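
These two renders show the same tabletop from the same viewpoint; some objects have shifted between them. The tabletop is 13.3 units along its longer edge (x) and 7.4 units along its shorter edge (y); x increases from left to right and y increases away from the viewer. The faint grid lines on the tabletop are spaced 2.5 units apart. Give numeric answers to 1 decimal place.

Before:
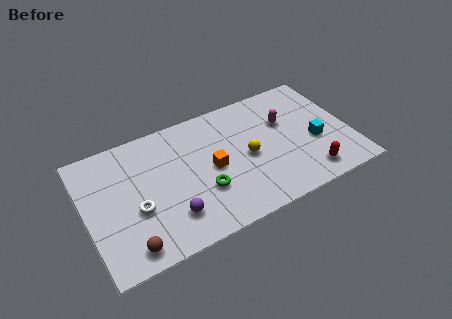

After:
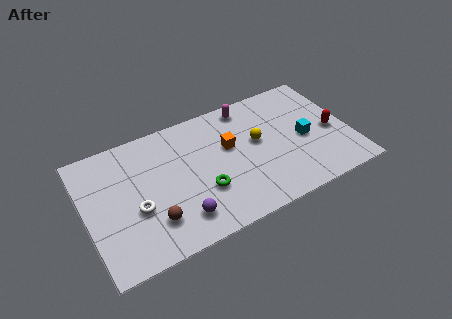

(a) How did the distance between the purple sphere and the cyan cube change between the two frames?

-0.7

Before: roughly 7.6 units apart; after: 6.9. That's 0.7 units closer together.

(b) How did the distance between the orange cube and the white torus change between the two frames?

+1.2

Before: roughly 4.0 units apart; after: 5.2. That's 1.2 units further apart.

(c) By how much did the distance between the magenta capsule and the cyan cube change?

+1.8

They were about 2.2 units apart before and 4.0 after — 1.8 units further apart.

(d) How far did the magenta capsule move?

2.4

From (10.2, 4.8) to (8.5, 6.5), the magenta capsule covered √(1.7² + 1.7²) ≈ 2.4 units.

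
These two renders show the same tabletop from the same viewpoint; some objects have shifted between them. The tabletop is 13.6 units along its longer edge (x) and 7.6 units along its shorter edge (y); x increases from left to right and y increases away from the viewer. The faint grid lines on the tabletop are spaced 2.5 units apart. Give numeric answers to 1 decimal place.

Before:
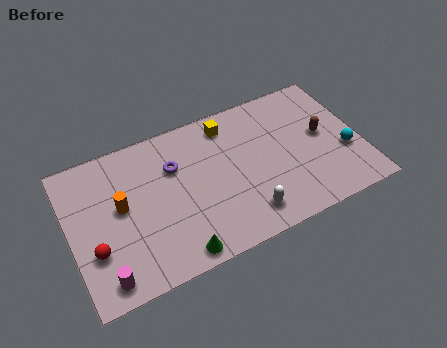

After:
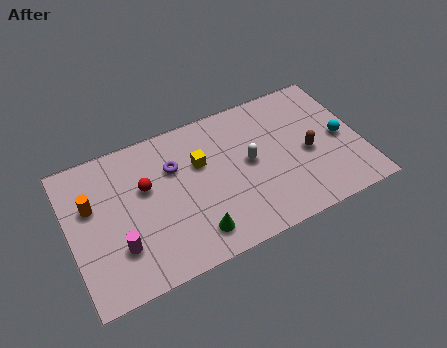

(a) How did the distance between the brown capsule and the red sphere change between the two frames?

-3.4

Before: roughly 11.0 units apart; after: 7.6. That's 3.4 units closer together.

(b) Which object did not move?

the purple torus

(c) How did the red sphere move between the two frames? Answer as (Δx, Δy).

(2.6, 2.2)

The red sphere was at about (1.0, 2.5) and moved to about (3.6, 4.7).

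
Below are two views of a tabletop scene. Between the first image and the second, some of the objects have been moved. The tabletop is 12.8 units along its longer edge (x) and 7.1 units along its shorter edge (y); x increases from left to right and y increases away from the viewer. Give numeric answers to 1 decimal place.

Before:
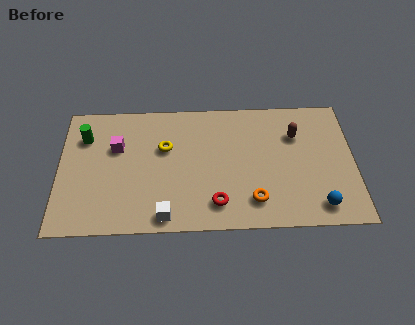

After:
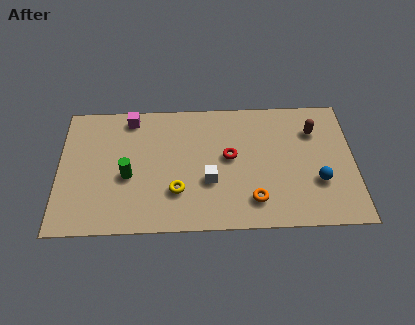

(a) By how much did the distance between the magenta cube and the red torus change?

-0.5

The distance was about 5.4 in the first image and 4.9 in the second, so they moved 0.5 units closer together.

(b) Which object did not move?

the orange torus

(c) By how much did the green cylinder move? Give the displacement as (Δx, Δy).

(1.9, -2.2)

The green cylinder started near (1.1, 5.2) and ended near (3.0, 3.0).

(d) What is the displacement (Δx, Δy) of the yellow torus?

(0.5, -2.4)

From the two frames, the yellow torus sits at roughly (4.6, 4.5) before and (5.1, 2.1) after.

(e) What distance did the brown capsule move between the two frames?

0.8

The brown capsule was near (10.3, 5.0) before and (11.1, 5.2) after, so it travelled √(0.8² + 0.2²) ≈ 0.8 units.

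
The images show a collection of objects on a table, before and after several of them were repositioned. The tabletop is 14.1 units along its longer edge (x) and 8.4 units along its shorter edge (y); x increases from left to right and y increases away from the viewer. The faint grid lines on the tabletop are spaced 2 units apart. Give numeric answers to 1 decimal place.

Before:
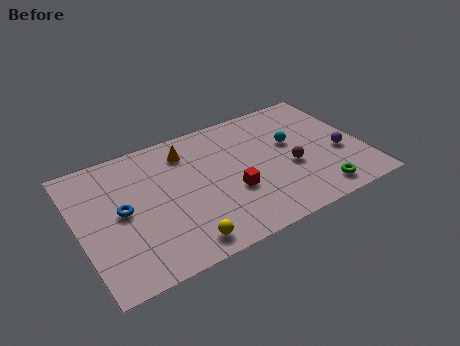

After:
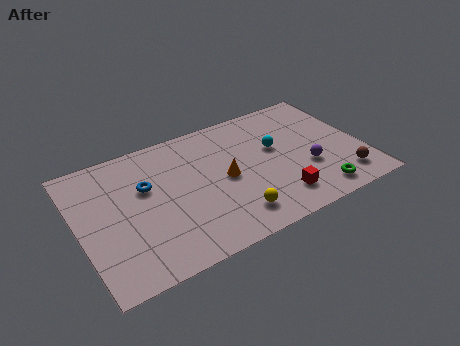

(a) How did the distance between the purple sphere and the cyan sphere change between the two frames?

-0.4

They were about 2.8 units apart before and 2.4 after — 0.4 units closer together.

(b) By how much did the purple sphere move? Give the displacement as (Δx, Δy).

(-1.7, -0.3)

The purple sphere was at about (12.9, 3.3) and moved to about (11.2, 3.0).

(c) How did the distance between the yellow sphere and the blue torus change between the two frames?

+1.2

Before: roughly 4.1 units apart; after: 5.3. That's 1.2 units further apart.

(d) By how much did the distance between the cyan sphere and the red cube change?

-0.5

Before: roughly 3.8 units apart; after: 3.3. That's 0.5 units closer together.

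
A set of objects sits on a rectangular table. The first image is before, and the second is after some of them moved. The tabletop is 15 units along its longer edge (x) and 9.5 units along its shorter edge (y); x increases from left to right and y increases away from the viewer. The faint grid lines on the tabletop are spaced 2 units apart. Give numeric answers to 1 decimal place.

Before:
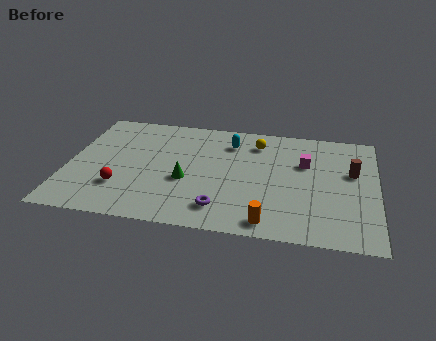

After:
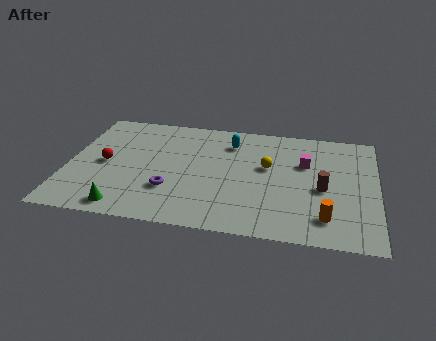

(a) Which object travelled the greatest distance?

the green cone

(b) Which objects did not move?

the magenta cube and the cyan capsule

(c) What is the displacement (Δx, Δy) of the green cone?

(-2.8, -2.7)

From the two frames, the green cone sits at roughly (5.8, 3.8) before and (3.0, 1.1) after.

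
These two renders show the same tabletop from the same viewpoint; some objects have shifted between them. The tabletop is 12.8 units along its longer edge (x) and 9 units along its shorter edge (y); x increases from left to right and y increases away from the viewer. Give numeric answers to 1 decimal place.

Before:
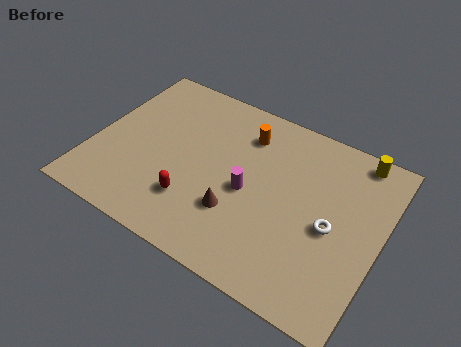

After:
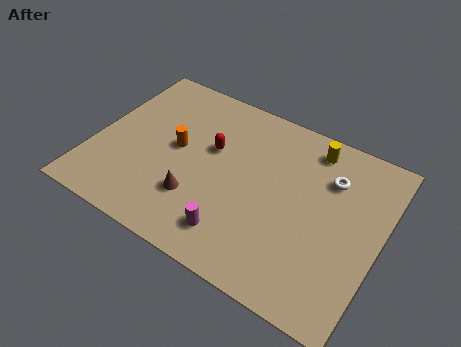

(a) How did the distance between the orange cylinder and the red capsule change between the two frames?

-3.2

They were about 4.9 units apart before and 1.7 after — 3.2 units closer together.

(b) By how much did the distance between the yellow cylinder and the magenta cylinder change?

+0.6

Before: roughly 5.9 units apart; after: 6.5. That's 0.6 units further apart.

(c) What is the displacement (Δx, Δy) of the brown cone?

(-1.8, -0.2)

The brown cone started near (6.7, 2.8) and ended near (4.9, 2.6).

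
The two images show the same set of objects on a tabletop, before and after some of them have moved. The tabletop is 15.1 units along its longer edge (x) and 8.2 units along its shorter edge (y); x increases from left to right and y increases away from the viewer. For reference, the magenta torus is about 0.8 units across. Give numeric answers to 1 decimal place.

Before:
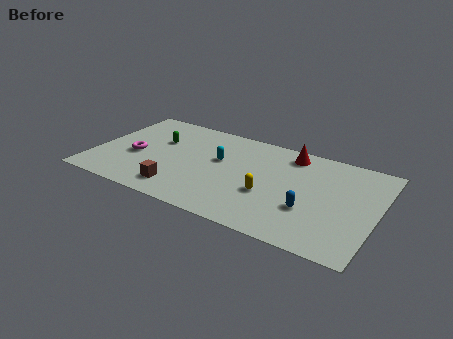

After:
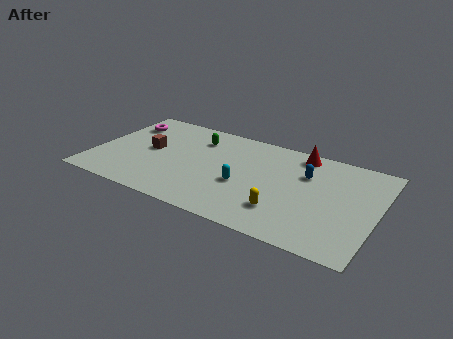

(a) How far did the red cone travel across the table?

0.5

From (10.2, 7.0) to (10.7, 7.2), the red cone covered √(0.5² + 0.2²) ≈ 0.5 units.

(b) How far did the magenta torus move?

2.9

From (2.2, 3.5) to (1.2, 6.2), the magenta torus covered √(1.0² + 2.7²) ≈ 2.9 units.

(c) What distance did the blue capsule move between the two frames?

2.8

The blue capsule was near (11.7, 2.8) before and (11.2, 5.6) after, so it travelled √(0.5² + 2.8²) ≈ 2.8 units.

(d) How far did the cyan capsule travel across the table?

2.2

From (6.6, 4.9) to (8.1, 3.3), the cyan capsule covered √(1.5² + 1.6²) ≈ 2.2 units.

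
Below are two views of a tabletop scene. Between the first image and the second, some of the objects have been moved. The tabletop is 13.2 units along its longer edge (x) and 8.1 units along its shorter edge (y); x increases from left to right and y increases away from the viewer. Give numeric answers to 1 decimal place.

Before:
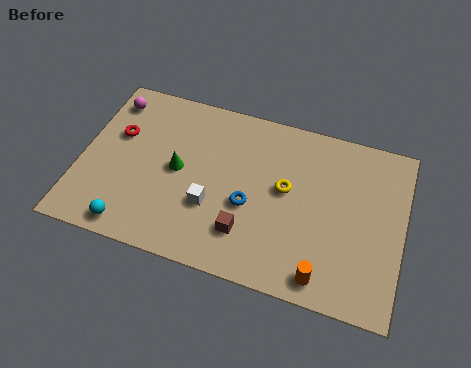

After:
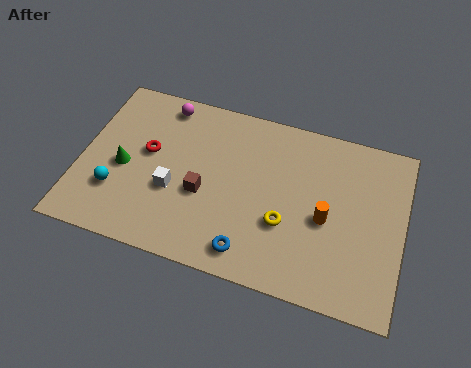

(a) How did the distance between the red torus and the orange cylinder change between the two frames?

-2.2

They were about 9.7 units apart before and 7.5 after — 2.2 units closer together.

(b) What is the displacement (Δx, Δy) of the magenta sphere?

(2.2, 0.4)

From the two frames, the magenta sphere sits at roughly (0.9, 6.7) before and (3.1, 7.1) after.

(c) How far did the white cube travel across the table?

1.6

The white cube moved from about (5.5, 2.8) to (3.9, 3.1), a distance of √(1.6² + 0.3²) ≈ 1.6.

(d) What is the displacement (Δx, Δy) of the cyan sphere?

(-0.8, 1.5)

From the two frames, the cyan sphere sits at roughly (2.4, 0.9) before and (1.6, 2.4) after.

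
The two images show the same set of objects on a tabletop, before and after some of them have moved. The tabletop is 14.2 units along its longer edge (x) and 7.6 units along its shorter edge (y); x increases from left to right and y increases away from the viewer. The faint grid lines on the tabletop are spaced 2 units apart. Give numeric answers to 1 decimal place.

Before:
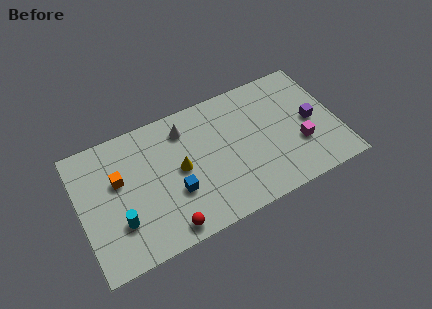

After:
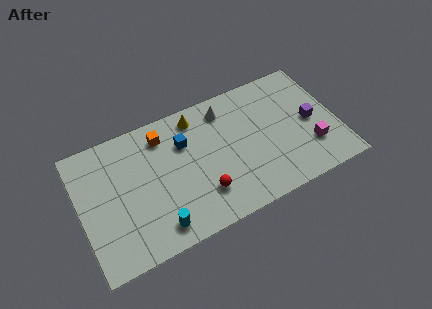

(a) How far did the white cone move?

2.3

From (6.0, 6.1) to (8.3, 6.3), the white cone covered √(2.3² + 0.2²) ≈ 2.3 units.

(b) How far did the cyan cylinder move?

2.2

From (2.0, 2.3) to (3.9, 1.2), the cyan cylinder covered √(1.9² + 1.1²) ≈ 2.2 units.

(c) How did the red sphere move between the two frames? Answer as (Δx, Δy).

(2.1, 1.1)

The red sphere was at about (4.4, 0.9) and moved to about (6.5, 2.0).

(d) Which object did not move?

the purple cube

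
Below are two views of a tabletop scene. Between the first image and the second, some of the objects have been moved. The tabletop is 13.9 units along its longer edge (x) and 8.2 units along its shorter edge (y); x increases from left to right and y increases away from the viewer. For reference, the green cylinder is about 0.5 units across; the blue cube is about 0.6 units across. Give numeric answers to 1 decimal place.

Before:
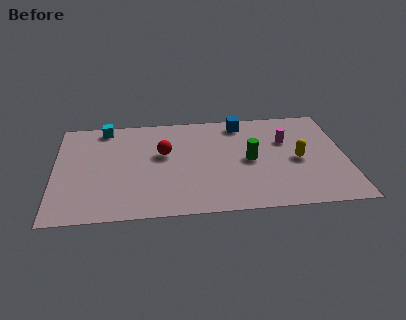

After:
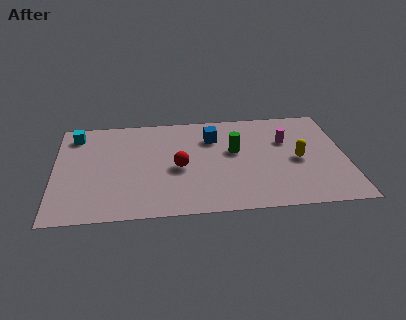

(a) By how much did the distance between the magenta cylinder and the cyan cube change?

+1.3

Before: roughly 8.9 units apart; after: 10.2. That's 1.3 units further apart.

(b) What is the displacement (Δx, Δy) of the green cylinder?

(-0.7, 0.8)

The green cylinder started near (9.3, 4.0) and ended near (8.6, 4.8).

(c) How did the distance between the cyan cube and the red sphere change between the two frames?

+2.1

They were about 3.7 units apart before and 5.8 after — 2.1 units further apart.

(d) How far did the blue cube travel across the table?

1.8

From (9.0, 7.1) to (7.6, 6.0), the blue cube covered √(1.4² + 1.1²) ≈ 1.8 units.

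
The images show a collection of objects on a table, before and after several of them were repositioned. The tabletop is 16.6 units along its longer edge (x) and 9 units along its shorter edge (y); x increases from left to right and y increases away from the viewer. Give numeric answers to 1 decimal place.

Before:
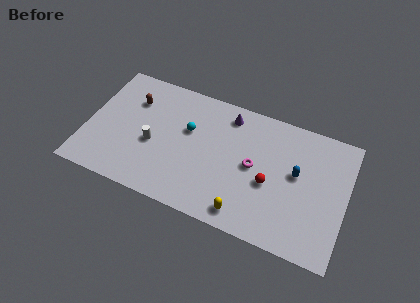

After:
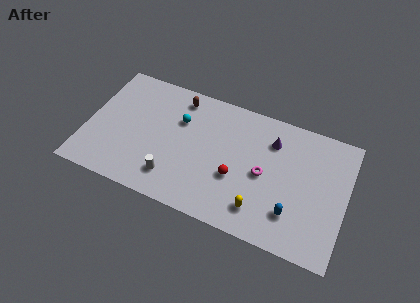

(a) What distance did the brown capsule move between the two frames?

3.1

From (2.7, 6.5) to (5.6, 7.7), the brown capsule covered √(2.9² + 1.2²) ≈ 3.1 units.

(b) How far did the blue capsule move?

2.8

The blue capsule moved from about (13.4, 5.1) to (13.4, 2.3), a distance of √(0.0² + 2.8²) ≈ 2.8.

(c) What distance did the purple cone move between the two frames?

3.0

From (8.8, 7.6) to (11.7, 6.8), the purple cone covered √(2.9² + 0.8²) ≈ 3.0 units.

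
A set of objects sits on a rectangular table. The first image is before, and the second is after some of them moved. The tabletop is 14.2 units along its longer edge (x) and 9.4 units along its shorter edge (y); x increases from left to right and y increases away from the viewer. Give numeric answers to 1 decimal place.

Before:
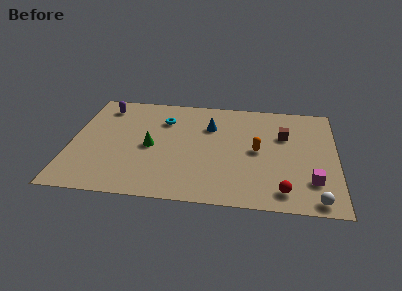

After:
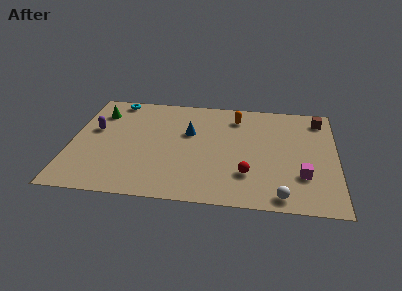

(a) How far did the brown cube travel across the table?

2.5

From (11.4, 6.2) to (13.3, 7.9), the brown cube covered √(1.9² + 1.7²) ≈ 2.5 units.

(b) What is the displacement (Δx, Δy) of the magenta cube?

(-0.5, 0.4)

From the two frames, the magenta cube sits at roughly (12.9, 2.4) before and (12.4, 2.8) after.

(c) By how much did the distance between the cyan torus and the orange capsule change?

+1.1

The distance was about 5.6 in the first image and 6.7 in the second, so they moved 1.1 units further apart.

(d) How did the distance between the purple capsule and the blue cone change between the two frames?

-0.8

The distance was about 5.9 in the first image and 5.1 in the second, so they moved 0.8 units closer together.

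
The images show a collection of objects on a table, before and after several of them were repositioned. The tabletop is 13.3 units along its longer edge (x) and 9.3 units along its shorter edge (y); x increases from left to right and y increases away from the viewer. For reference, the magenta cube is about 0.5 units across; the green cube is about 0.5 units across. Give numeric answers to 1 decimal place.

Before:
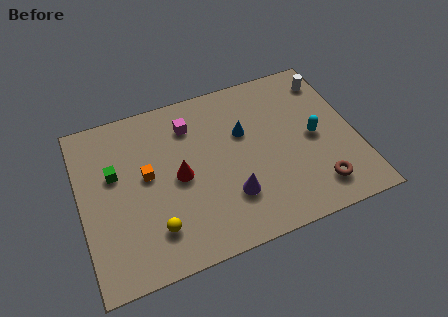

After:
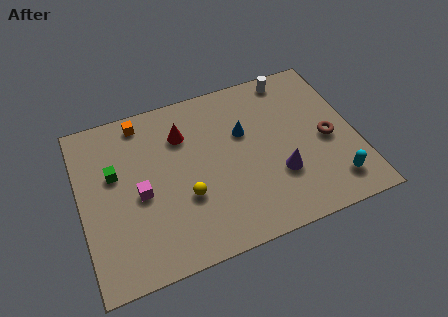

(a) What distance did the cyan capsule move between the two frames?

2.9

The cyan capsule was near (11.3, 4.5) before and (11.9, 1.7) after, so it travelled √(0.6² + 2.8²) ≈ 2.9 units.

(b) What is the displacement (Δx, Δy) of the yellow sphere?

(1.6, 1.2)

The yellow sphere was at about (3.3, 2.1) and moved to about (4.9, 3.3).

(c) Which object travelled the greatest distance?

the magenta cube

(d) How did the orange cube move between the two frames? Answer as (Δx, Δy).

(0.0, 3.1)

The orange cube started near (3.2, 5.1) and ended near (3.2, 8.2).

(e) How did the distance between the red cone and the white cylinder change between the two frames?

-2.6

Before: roughly 8.3 units apart; after: 5.7. That's 2.6 units closer together.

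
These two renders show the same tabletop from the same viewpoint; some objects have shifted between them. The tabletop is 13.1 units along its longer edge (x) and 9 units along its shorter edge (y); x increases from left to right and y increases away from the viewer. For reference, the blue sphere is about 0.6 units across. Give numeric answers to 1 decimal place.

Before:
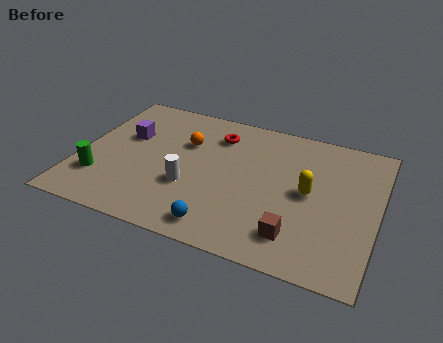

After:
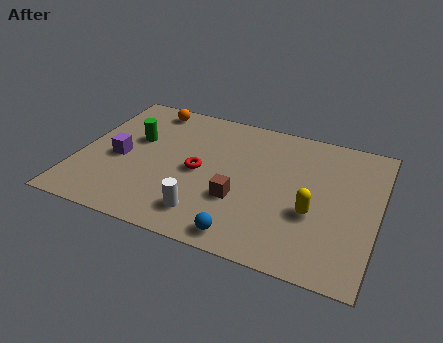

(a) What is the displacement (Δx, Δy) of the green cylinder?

(1.2, 3.1)

The green cylinder started near (1.1, 2.4) and ended near (2.3, 5.5).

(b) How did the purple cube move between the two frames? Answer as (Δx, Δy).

(-0.1, -1.6)

The purple cube was at about (1.9, 5.6) and moved to about (1.8, 4.0).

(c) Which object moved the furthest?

the green cylinder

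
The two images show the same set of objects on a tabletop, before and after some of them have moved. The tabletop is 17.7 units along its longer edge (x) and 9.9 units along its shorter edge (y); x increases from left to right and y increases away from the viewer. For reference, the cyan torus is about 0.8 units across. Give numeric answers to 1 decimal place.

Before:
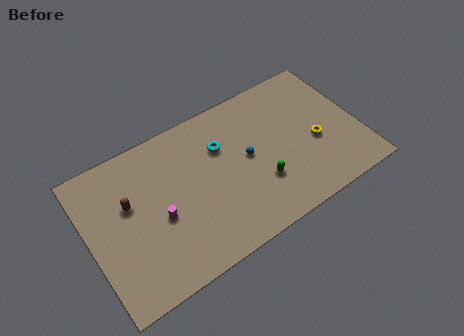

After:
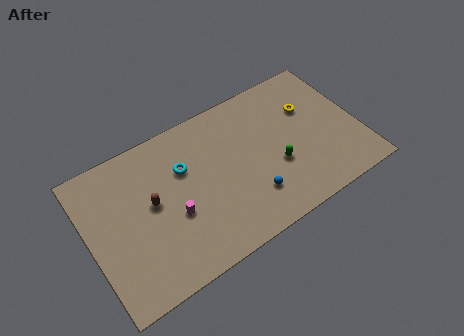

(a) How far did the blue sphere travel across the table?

2.7

From (10.4, 5.2) to (10.2, 2.5), the blue sphere covered √(0.2² + 2.7²) ≈ 2.7 units.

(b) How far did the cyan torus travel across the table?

2.5

The cyan torus moved from about (8.9, 6.8) to (6.4, 6.6), a distance of √(2.5² + 0.2²) ≈ 2.5.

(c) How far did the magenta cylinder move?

0.9

The magenta cylinder was near (4.4, 4.2) before and (5.3, 3.9) after, so it travelled √(0.9² + 0.3²) ≈ 0.9 units.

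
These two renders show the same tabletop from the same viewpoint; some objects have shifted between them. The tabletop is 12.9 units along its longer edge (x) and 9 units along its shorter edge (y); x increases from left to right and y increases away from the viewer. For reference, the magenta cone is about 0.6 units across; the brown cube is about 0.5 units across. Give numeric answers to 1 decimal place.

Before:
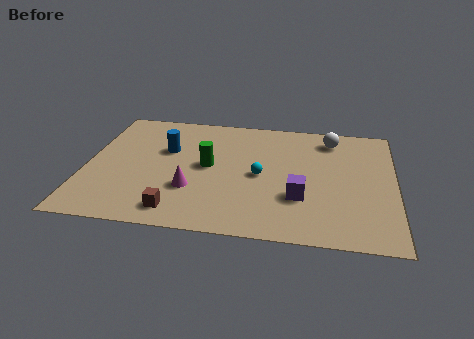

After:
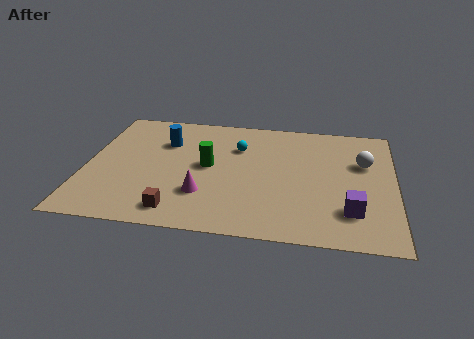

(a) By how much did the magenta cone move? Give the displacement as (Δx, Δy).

(0.5, -0.3)

The magenta cone started near (4.5, 2.9) and ended near (5.0, 2.6).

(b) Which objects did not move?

the brown cube and the green cylinder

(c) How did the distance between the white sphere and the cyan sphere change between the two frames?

+1.0

Before: roughly 4.3 units apart; after: 5.3. That's 1.0 units further apart.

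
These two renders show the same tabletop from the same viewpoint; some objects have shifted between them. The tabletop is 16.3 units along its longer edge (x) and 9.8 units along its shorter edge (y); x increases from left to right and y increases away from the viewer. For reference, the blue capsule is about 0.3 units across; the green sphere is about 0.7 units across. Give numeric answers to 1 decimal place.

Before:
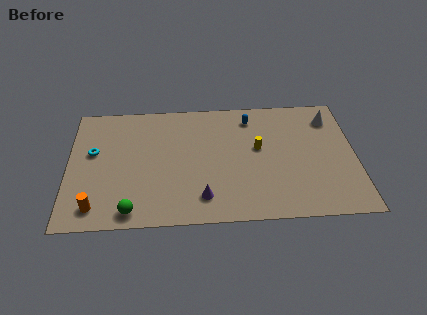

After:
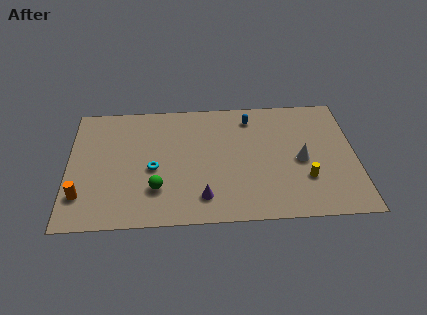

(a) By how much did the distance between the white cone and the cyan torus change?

-5.3

The distance was about 13.7 in the first image and 8.4 in the second, so they moved 5.3 units closer together.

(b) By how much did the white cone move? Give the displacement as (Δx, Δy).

(-1.8, -3.3)

The white cone started near (15.0, 7.8) and ended near (13.2, 4.5).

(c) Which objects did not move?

the blue capsule and the purple cone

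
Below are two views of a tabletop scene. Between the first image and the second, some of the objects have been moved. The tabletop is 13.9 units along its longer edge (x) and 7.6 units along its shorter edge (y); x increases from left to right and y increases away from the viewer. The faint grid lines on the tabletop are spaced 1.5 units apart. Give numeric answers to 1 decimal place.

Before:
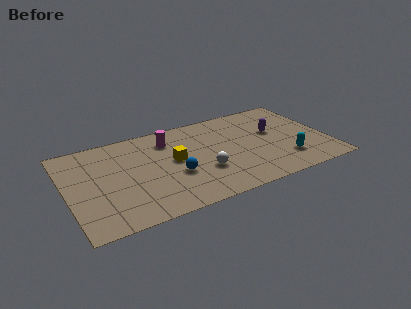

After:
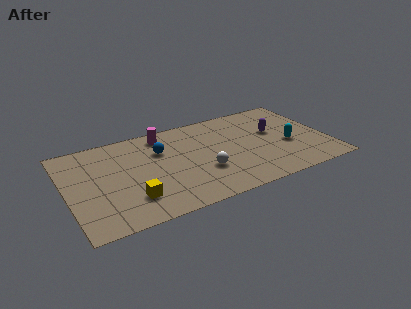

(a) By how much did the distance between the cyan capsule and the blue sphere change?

+1.0

The distance was about 6.0 in the first image and 7.0 in the second, so they moved 1.0 units further apart.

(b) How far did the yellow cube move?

3.3

The yellow cube moved from about (5.7, 4.1) to (3.2, 1.9), a distance of √(2.5² + 2.2²) ≈ 3.3.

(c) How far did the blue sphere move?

2.4

The blue sphere moved from about (5.6, 2.9) to (5.1, 5.2), a distance of √(0.5² + 2.3²) ≈ 2.4.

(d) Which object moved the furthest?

the yellow cube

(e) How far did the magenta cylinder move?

0.6

The magenta cylinder was near (5.6, 5.9) before and (5.4, 6.5) after, so it travelled √(0.2² + 0.6²) ≈ 0.6 units.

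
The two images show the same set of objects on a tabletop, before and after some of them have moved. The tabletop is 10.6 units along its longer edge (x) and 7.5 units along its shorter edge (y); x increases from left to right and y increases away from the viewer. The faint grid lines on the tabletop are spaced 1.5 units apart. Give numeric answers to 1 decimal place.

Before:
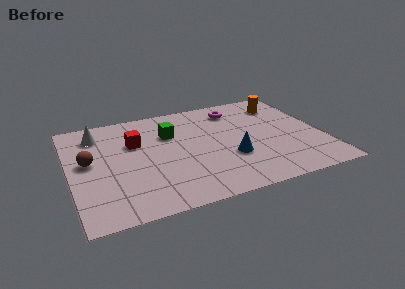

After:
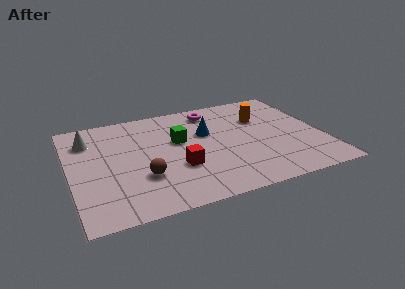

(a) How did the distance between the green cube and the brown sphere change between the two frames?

-0.9

The distance was about 3.6 in the first image and 2.7 in the second, so they moved 0.9 units closer together.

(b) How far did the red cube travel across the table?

2.8

The red cube was near (2.8, 4.9) before and (4.4, 2.6) after, so it travelled √(1.6² + 2.3²) ≈ 2.8 units.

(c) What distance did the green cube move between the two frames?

0.7

The green cube was near (4.3, 5.1) before and (4.6, 4.5) after, so it travelled √(0.3² + 0.6²) ≈ 0.7 units.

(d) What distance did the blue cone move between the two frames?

2.2

From (6.6, 2.6) to (5.8, 4.7), the blue cone covered √(0.8² + 2.1²) ≈ 2.2 units.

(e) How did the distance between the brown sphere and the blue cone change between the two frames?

-2.3

Before: roughly 6.0 units apart; after: 3.7. That's 2.3 units closer together.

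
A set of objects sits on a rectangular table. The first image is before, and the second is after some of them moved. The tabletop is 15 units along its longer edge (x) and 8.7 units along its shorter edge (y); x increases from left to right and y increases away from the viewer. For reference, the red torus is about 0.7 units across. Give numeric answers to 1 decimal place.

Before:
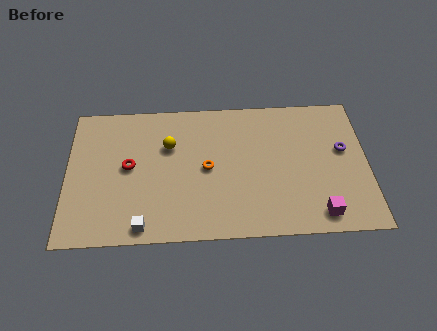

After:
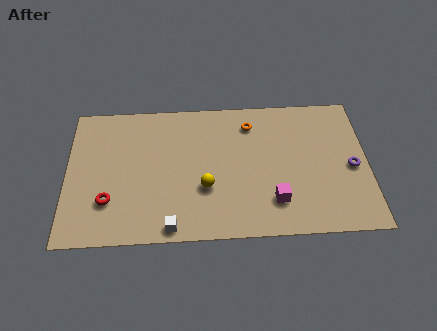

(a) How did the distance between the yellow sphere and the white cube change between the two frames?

-2.2

The distance was about 5.1 in the first image and 2.9 in the second, so they moved 2.2 units closer together.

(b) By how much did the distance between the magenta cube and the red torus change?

-1.8

The distance was about 10.0 in the first image and 8.2 in the second, so they moved 1.8 units closer together.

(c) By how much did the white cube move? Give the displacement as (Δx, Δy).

(1.4, -0.1)

The white cube was at about (3.8, 0.9) and moved to about (5.2, 0.8).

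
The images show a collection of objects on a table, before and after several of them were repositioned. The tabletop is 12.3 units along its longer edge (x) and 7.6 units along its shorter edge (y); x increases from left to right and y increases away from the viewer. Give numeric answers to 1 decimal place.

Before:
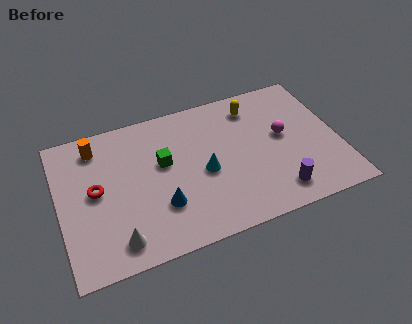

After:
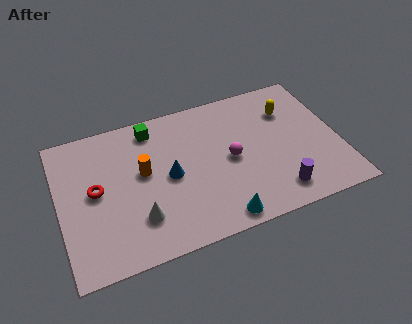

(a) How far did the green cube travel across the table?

2.0

From (4.6, 4.5) to (4.3, 6.5), the green cube covered √(0.3² + 2.0²) ≈ 2.0 units.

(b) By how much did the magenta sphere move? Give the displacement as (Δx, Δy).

(-2.4, -0.5)

The magenta sphere started near (9.9, 4.2) and ended near (7.5, 3.7).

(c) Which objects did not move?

the purple cylinder and the red torus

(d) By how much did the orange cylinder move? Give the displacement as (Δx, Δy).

(1.9, -2.0)

The orange cylinder was at about (1.8, 6.3) and moved to about (3.7, 4.3).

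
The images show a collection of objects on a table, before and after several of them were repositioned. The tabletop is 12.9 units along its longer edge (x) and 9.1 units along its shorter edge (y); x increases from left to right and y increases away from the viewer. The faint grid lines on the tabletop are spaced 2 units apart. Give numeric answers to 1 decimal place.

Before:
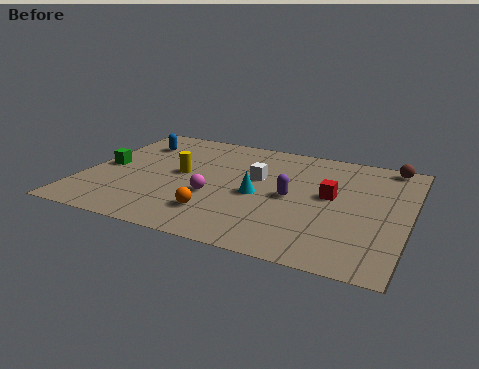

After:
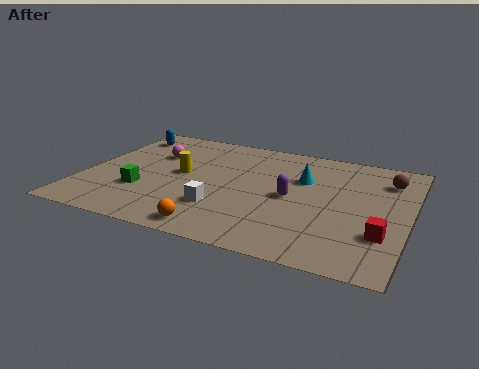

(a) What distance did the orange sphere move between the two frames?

1.1

The orange sphere moved from about (5.6, 2.1) to (5.7, 1.0), a distance of √(0.1² + 1.1²) ≈ 1.1.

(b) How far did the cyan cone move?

2.5

From (7.0, 4.1) to (8.6, 6.0), the cyan cone covered √(1.6² + 1.9²) ≈ 2.5 units.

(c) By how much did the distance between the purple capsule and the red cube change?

+2.5

The distance was about 1.6 in the first image and 4.1 in the second, so they moved 2.5 units further apart.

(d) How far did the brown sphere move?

1.3

The brown sphere was near (11.9, 8.3) before and (11.9, 7.0) after, so it travelled √(0.0² + 1.3²) ≈ 1.3 units.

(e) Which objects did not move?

the yellow cylinder and the purple capsule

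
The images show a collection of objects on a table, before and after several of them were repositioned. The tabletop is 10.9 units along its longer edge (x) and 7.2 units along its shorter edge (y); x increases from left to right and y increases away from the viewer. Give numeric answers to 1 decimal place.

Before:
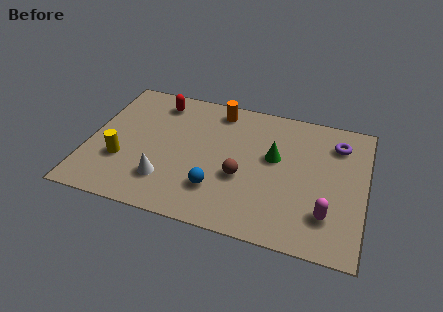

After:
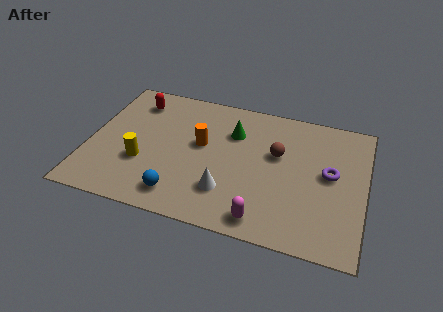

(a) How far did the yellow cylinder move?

0.8

From (1.4, 2.4) to (2.2, 2.5), the yellow cylinder covered √(0.8² + 0.1²) ≈ 0.8 units.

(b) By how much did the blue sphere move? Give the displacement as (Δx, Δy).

(-1.4, -0.7)

The blue sphere started near (5.2, 1.9) and ended near (3.8, 1.2).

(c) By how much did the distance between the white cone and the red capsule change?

+1.3

Before: roughly 4.3 units apart; after: 5.6. That's 1.3 units further apart.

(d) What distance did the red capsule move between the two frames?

0.9

The red capsule was near (2.5, 6.0) before and (1.6, 5.8) after, so it travelled √(0.9² + 0.2²) ≈ 0.9 units.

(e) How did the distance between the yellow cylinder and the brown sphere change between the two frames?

+0.8

They were about 4.7 units apart before and 5.5 after — 0.8 units further apart.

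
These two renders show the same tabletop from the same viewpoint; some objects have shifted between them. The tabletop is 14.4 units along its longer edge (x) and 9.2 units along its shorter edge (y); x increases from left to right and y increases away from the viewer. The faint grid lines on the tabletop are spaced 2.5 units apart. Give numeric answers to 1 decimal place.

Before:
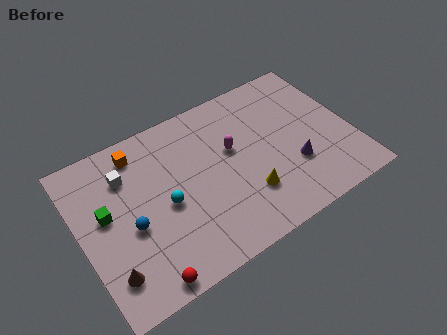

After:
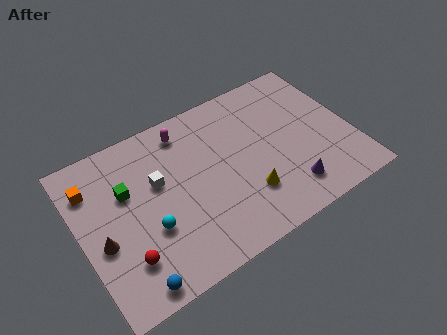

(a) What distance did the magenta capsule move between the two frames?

3.2

The magenta capsule was near (8.2, 5.5) before and (6.0, 7.8) after, so it travelled √(2.2² + 2.3²) ≈ 3.2 units.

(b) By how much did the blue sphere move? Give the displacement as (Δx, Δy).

(-0.4, -3.0)

From the two frames, the blue sphere sits at roughly (2.5, 3.9) before and (2.1, 0.9) after.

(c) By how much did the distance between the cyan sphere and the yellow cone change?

+0.7

They were about 4.4 units apart before and 5.1 after — 0.7 units further apart.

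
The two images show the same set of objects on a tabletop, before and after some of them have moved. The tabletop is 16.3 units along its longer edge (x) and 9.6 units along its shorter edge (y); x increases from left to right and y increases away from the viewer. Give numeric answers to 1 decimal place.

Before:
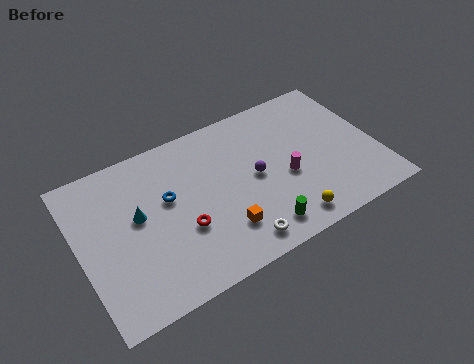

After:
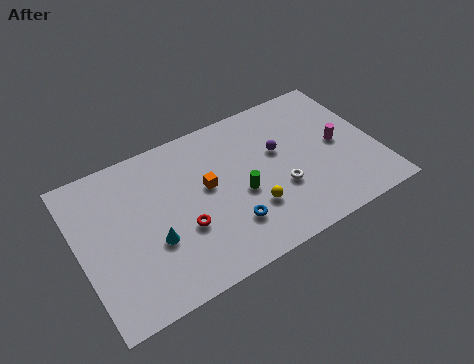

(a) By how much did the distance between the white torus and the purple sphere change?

-1.4

They were about 3.8 units apart before and 2.4 after — 1.4 units closer together.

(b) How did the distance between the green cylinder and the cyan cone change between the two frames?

-2.3

Before: roughly 7.2 units apart; after: 4.9. That's 2.3 units closer together.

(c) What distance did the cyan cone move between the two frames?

2.0

From (3.2, 5.4) to (3.8, 3.5), the cyan cone covered √(0.6² + 1.9²) ≈ 2.0 units.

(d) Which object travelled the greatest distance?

the blue torus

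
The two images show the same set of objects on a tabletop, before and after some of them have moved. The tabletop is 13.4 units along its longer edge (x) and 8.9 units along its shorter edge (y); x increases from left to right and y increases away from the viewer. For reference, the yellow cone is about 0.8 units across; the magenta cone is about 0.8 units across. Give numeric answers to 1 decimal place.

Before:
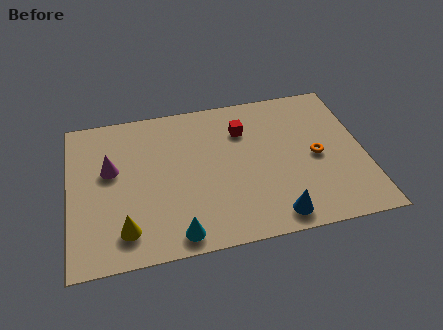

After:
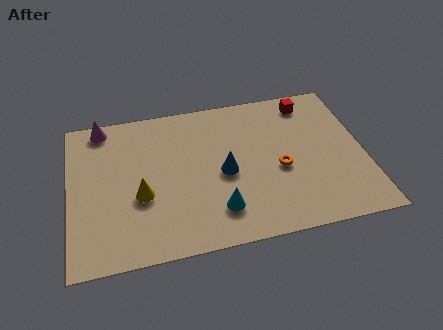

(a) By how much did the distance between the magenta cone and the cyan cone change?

+2.7

They were about 5.1 units apart before and 7.8 after — 2.7 units further apart.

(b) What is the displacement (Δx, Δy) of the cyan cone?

(1.9, 1.0)

From the two frames, the cyan cone sits at roughly (4.7, 1.0) before and (6.6, 2.0) after.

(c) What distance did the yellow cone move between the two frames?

2.0

From (2.4, 1.7) to (3.2, 3.5), the yellow cone covered √(0.8² + 1.8²) ≈ 2.0 units.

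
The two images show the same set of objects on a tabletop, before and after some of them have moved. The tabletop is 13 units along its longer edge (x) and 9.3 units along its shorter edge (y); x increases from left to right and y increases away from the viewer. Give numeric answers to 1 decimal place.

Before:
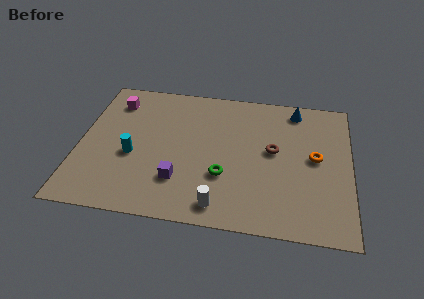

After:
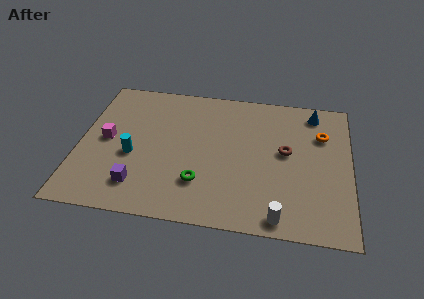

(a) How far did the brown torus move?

0.6

The brown torus was near (9.3, 5.1) before and (9.9, 5.1) after, so it travelled √(0.6² + 0.0²) ≈ 0.6 units.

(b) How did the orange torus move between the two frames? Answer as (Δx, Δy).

(0.3, 1.6)

The orange torus started near (11.3, 4.9) and ended near (11.6, 6.5).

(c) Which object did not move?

the cyan cylinder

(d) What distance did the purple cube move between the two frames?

2.0

From (4.9, 2.5) to (3.0, 1.9), the purple cube covered √(1.9² + 0.6²) ≈ 2.0 units.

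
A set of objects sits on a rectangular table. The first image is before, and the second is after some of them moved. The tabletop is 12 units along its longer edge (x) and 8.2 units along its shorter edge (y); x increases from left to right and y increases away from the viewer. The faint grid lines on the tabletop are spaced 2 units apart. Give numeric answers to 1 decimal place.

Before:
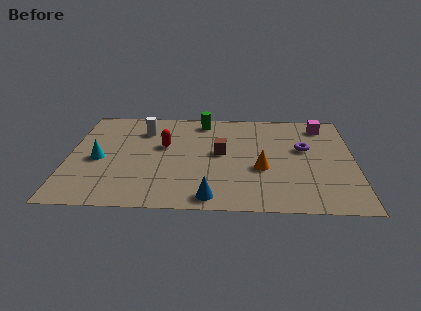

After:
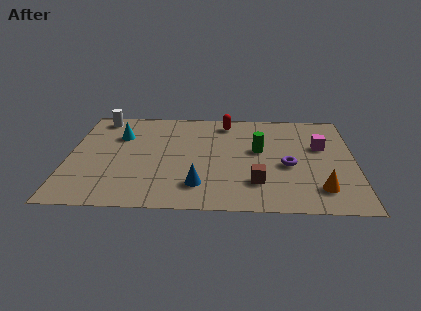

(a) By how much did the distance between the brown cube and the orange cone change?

+0.5

They were about 2.1 units apart before and 2.6 after — 0.5 units further apart.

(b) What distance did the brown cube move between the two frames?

2.7

The brown cube moved from about (6.4, 4.4) to (7.9, 2.1), a distance of √(1.5² + 2.3²) ≈ 2.7.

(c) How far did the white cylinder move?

2.1

The white cylinder moved from about (3.1, 6.2) to (1.2, 7.2), a distance of √(1.9² + 1.0²) ≈ 2.1.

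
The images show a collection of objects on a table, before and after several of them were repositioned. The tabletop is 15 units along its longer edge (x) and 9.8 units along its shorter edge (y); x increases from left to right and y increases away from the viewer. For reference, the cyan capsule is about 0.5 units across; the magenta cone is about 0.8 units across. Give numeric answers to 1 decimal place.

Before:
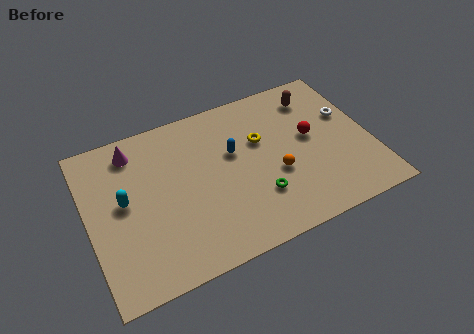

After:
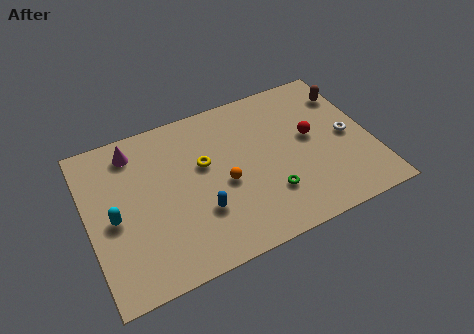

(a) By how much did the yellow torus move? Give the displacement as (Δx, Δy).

(-3.1, -0.3)

From the two frames, the yellow torus sits at roughly (9.3, 6.2) before and (6.2, 5.9) after.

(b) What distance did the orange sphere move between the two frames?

2.7

From (9.8, 3.8) to (7.1, 4.3), the orange sphere covered √(2.7² + 0.5²) ≈ 2.7 units.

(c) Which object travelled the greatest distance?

the blue capsule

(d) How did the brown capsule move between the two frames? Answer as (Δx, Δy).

(1.7, -0.4)

From the two frames, the brown capsule sits at roughly (12.5, 7.9) before and (14.2, 7.5) after.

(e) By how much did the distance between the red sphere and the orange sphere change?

+2.3

The distance was about 2.6 in the first image and 4.9 in the second, so they moved 2.3 units further apart.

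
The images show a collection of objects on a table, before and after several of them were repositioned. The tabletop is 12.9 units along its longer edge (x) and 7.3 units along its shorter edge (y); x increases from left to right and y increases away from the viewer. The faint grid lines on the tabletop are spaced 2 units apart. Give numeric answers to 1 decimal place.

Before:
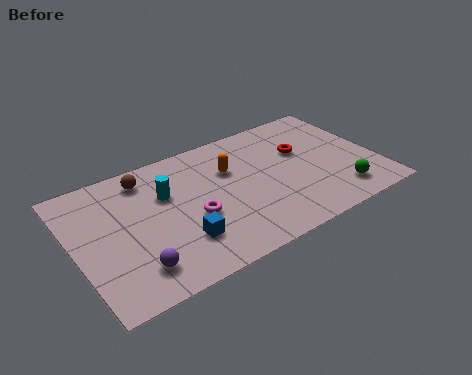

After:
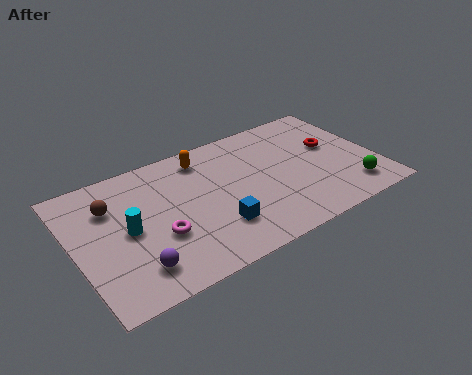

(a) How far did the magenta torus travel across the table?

1.5

The magenta torus moved from about (4.9, 3.0) to (3.4, 2.7), a distance of √(1.5² + 0.3²) ≈ 1.5.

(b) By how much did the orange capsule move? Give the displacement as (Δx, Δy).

(-1.0, 1.2)

The orange capsule started near (6.8, 4.9) and ended near (5.8, 6.1).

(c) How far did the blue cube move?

1.5

The blue cube moved from about (4.2, 2.0) to (5.7, 2.0), a distance of √(1.5² + 0.0²) ≈ 1.5.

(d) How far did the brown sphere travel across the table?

1.8

The brown sphere was near (3.3, 6.1) before and (1.7, 5.2) after, so it travelled √(1.6² + 0.9²) ≈ 1.8 units.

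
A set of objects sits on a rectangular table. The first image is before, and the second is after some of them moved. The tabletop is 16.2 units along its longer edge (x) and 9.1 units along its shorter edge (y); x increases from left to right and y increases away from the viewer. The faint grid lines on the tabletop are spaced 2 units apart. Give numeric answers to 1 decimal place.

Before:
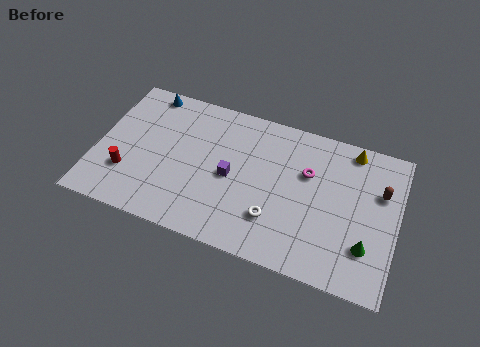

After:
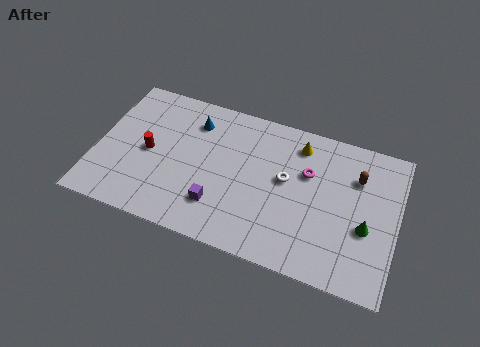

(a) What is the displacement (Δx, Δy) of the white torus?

(0.4, 2.6)

The white torus started near (9.8, 2.5) and ended near (10.2, 5.1).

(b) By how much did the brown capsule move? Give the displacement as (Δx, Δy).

(-1.3, 0.5)

The brown capsule was at about (15.2, 6.0) and moved to about (13.9, 6.5).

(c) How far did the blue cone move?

2.9

From (2.3, 8.2) to (5.0, 7.1), the blue cone covered √(2.7² + 1.1²) ≈ 2.9 units.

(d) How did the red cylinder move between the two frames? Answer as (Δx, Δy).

(1.0, 1.7)

The red cylinder started near (1.8, 2.7) and ended near (2.8, 4.4).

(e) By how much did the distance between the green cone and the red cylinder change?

-1.1

The distance was about 12.9 in the first image and 11.8 in the second, so they moved 1.1 units closer together.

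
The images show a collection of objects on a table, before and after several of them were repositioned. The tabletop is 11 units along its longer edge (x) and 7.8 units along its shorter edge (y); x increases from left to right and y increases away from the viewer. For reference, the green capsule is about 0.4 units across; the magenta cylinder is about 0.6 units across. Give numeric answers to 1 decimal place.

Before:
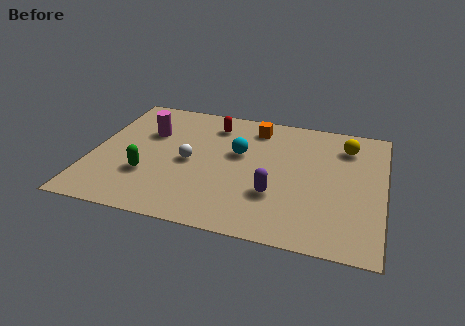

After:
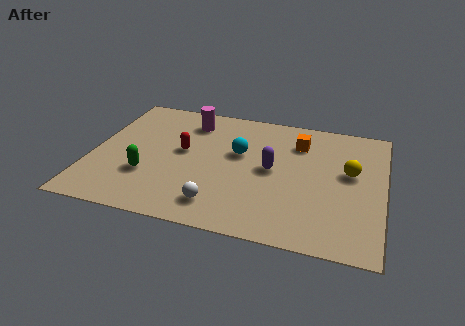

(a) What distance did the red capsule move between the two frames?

2.2

The red capsule moved from about (4.4, 6.3) to (3.4, 4.3), a distance of √(1.0² + 2.0²) ≈ 2.2.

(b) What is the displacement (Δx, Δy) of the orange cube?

(1.7, -0.6)

From the two frames, the orange cube sits at roughly (6.0, 6.5) before and (7.7, 5.9) after.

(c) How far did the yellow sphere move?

1.6

The yellow sphere moved from about (9.5, 6.1) to (9.7, 4.5), a distance of √(0.2² + 1.6²) ≈ 1.6.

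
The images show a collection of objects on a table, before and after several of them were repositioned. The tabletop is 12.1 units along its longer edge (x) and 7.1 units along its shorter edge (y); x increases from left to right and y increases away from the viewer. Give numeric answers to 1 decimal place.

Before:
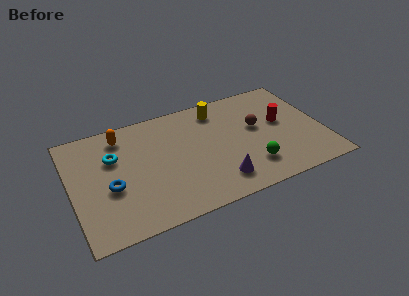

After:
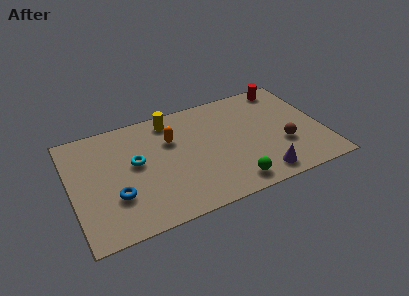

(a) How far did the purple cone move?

2.0

The purple cone moved from about (6.8, 1.4) to (8.8, 1.0), a distance of √(2.0² + 0.4²) ≈ 2.0.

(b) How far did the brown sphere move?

1.9

From (9.0, 4.1) to (10.1, 2.5), the brown sphere covered √(1.1² + 1.6²) ≈ 1.9 units.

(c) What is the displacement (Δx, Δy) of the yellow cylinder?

(-2.3, 0.2)

The yellow cylinder started near (7.3, 5.9) and ended near (5.0, 6.1).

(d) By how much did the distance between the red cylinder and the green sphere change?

+3.3

They were about 2.9 units apart before and 6.2 after — 3.3 units further apart.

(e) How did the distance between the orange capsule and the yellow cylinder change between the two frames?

-3.4

Before: roughly 4.7 units apart; after: 1.3. That's 3.4 units closer together.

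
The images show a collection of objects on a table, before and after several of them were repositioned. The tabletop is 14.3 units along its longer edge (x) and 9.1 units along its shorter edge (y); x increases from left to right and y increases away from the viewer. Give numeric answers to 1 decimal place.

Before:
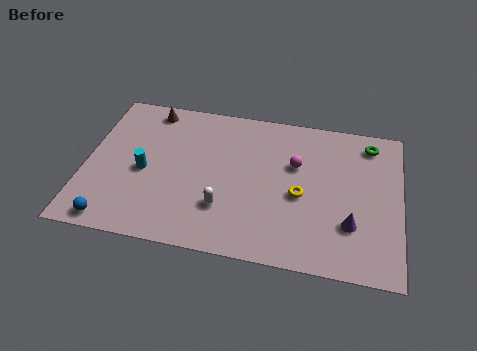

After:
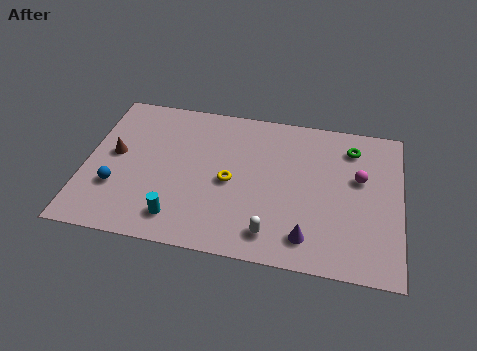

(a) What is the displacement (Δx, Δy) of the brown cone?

(-1.4, -3.1)

The brown cone started near (2.7, 8.0) and ended near (1.3, 4.9).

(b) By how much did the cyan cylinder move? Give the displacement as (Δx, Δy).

(1.7, -2.5)

The cyan cylinder started near (2.7, 4.1) and ended near (4.4, 1.6).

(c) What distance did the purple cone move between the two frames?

2.2

The purple cone was near (12.1, 2.7) before and (10.2, 1.6) after, so it travelled √(1.9² + 1.1²) ≈ 2.2 units.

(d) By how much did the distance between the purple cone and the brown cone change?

-1.3

The distance was about 10.8 in the first image and 9.5 in the second, so they moved 1.3 units closer together.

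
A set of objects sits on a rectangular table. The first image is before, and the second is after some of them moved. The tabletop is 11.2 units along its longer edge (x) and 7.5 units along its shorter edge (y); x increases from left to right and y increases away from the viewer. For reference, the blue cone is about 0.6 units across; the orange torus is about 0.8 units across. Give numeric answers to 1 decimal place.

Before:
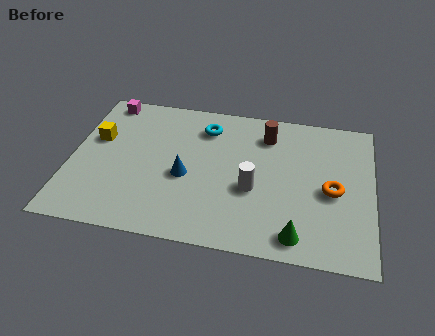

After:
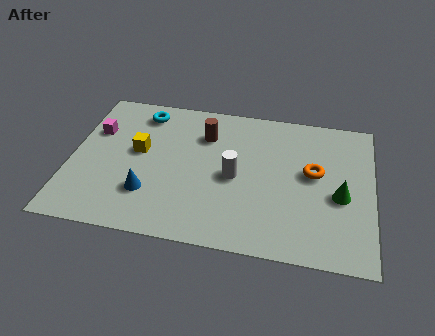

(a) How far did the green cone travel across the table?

2.7

From (8.5, 1.0) to (10.0, 3.2), the green cone covered √(1.5² + 2.2²) ≈ 2.7 units.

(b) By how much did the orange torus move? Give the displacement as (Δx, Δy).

(-0.7, 0.8)

From the two frames, the orange torus sits at roughly (9.7, 3.4) before and (9.0, 4.2) after.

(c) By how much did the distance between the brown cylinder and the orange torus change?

+0.8

Before: roughly 3.5 units apart; after: 4.3. That's 0.8 units further apart.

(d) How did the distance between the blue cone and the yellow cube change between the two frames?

-1.5

Before: roughly 3.7 units apart; after: 2.2. That's 1.5 units closer together.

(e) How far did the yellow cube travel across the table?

1.6

The yellow cube was near (0.9, 4.6) before and (2.5, 4.2) after, so it travelled √(1.6² + 0.4²) ≈ 1.6 units.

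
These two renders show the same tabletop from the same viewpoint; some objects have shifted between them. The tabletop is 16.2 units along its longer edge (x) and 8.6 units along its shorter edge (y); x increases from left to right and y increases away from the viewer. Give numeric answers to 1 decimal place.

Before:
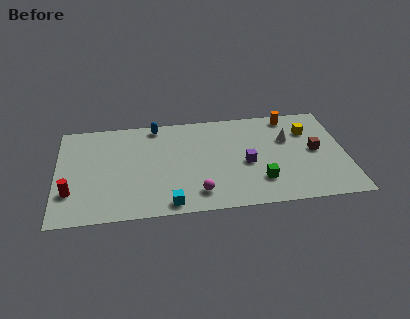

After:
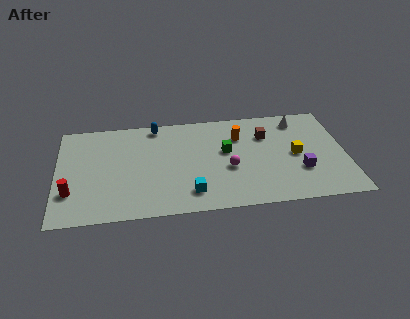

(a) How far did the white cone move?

1.7

The white cone was near (13.0, 5.6) before and (13.7, 7.2) after, so it travelled √(0.7² + 1.6²) ≈ 1.7 units.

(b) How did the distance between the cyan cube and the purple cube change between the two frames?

+1.0

Before: roughly 5.3 units apart; after: 6.3. That's 1.0 units further apart.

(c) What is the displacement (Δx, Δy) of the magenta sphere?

(1.8, 1.9)

The magenta sphere was at about (7.8, 1.6) and moved to about (9.6, 3.5).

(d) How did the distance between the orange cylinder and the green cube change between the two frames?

-4.3

Before: roughly 5.7 units apart; after: 1.4. That's 4.3 units closer together.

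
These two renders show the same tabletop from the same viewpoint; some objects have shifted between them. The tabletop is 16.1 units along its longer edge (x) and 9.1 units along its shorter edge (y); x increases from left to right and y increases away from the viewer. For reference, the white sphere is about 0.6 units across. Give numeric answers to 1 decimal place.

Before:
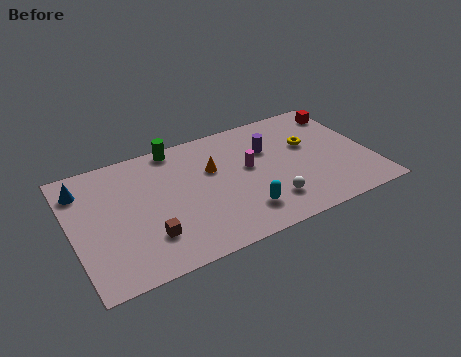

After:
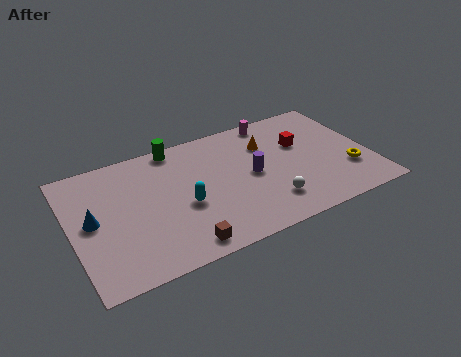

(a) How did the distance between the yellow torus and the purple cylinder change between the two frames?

+3.1

Before: roughly 2.3 units apart; after: 5.4. That's 3.1 units further apart.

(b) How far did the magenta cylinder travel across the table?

3.6

From (9.6, 5.1) to (11.4, 8.2), the magenta cylinder covered √(1.8² + 3.1²) ≈ 3.6 units.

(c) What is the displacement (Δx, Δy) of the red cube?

(-2.7, -1.7)

From the two frames, the red cube sits at roughly (15.3, 7.5) before and (12.6, 5.8) after.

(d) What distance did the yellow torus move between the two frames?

3.3

From (13.0, 5.6) to (14.8, 2.8), the yellow torus covered √(1.8² + 2.8²) ≈ 3.3 units.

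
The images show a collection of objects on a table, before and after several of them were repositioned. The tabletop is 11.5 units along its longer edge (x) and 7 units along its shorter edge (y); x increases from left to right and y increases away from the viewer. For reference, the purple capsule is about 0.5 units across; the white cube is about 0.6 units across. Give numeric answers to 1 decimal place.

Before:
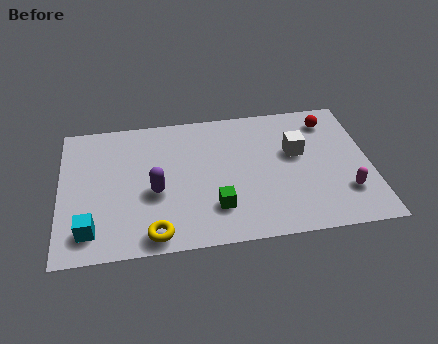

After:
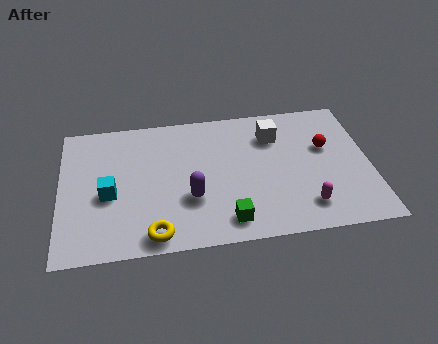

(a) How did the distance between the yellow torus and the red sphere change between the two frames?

-0.9

They were about 8.3 units apart before and 7.4 after — 0.9 units closer together.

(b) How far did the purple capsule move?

1.4

From (3.5, 2.9) to (4.8, 2.4), the purple capsule covered √(1.3² + 0.5²) ≈ 1.4 units.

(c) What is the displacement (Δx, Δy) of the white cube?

(-0.8, 1.0)

From the two frames, the white cube sits at roughly (8.8, 4.2) before and (8.0, 5.2) after.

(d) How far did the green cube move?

0.8

The green cube was near (5.7, 1.8) before and (6.1, 1.1) after, so it travelled √(0.4² + 0.7²) ≈ 0.8 units.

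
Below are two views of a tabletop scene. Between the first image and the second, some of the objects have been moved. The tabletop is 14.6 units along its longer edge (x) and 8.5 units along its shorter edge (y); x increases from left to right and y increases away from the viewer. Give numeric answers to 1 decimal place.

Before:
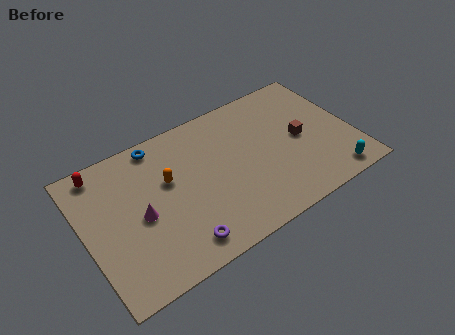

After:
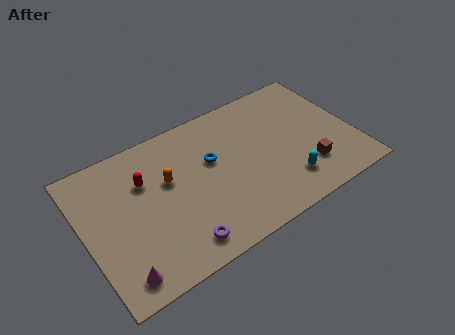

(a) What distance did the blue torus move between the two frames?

3.5

The blue torus moved from about (4.4, 7.6) to (7.0, 5.2), a distance of √(2.6² + 2.4²) ≈ 3.5.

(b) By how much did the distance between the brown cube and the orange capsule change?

+0.5

Before: roughly 7.3 units apart; after: 7.8. That's 0.5 units further apart.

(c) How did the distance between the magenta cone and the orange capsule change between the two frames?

+3.0

Before: roughly 2.1 units apart; after: 5.1. That's 3.0 units further apart.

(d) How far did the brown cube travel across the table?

2.0

From (11.8, 4.2) to (11.8, 2.2), the brown cube covered √(0.0² + 2.0²) ≈ 2.0 units.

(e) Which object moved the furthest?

the blue torus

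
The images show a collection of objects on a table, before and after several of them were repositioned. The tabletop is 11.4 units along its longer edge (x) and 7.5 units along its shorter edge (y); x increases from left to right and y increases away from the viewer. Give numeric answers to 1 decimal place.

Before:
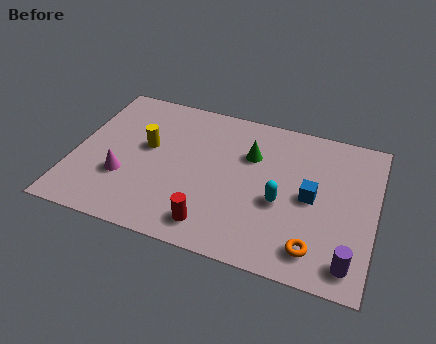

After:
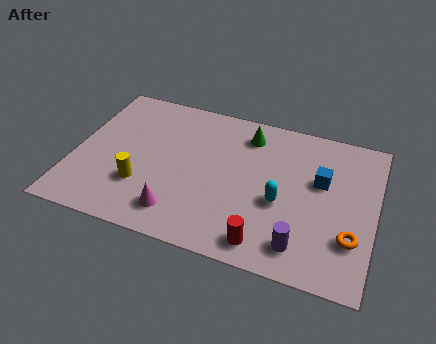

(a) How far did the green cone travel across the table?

1.0

From (6.6, 5.1) to (6.4, 6.1), the green cone covered √(0.2² + 1.0²) ≈ 1.0 units.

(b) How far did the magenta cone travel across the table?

2.5

The magenta cone was near (2.0, 2.5) before and (4.2, 1.4) after, so it travelled √(2.2² + 1.1²) ≈ 2.5 units.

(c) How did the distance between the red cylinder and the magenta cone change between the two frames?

-0.4

The distance was about 3.7 in the first image and 3.3 in the second, so they moved 0.4 units closer together.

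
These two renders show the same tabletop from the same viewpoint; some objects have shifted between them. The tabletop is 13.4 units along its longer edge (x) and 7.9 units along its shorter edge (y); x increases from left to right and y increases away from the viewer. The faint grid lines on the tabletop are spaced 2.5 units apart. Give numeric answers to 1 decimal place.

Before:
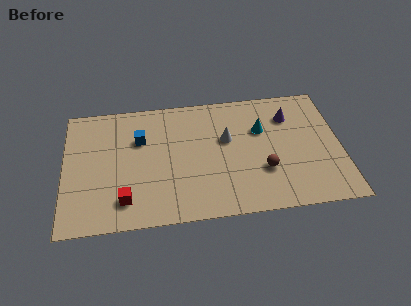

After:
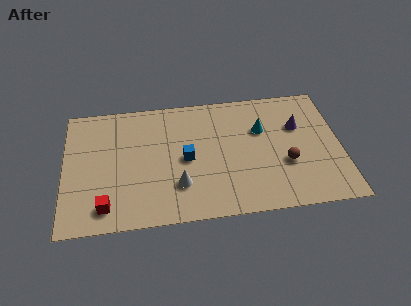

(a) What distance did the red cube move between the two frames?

0.9

The red cube was near (2.9, 1.6) before and (2.0, 1.3) after, so it travelled √(0.9² + 0.3²) ≈ 0.9 units.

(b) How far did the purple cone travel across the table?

0.8

From (11.0, 5.9) to (11.4, 5.2), the purple cone covered √(0.4² + 0.7²) ≈ 0.8 units.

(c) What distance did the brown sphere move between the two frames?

1.1

The brown sphere moved from about (9.6, 2.6) to (10.7, 2.9), a distance of √(1.1² + 0.3²) ≈ 1.1.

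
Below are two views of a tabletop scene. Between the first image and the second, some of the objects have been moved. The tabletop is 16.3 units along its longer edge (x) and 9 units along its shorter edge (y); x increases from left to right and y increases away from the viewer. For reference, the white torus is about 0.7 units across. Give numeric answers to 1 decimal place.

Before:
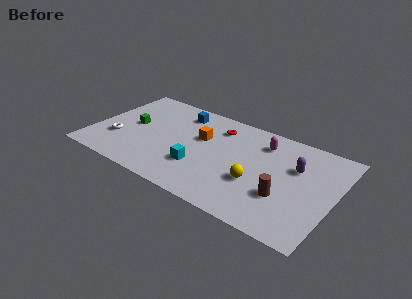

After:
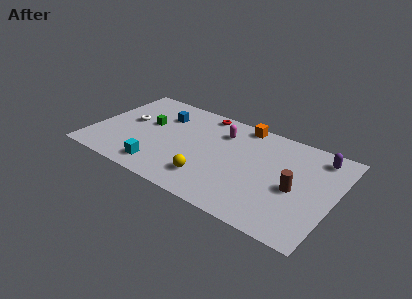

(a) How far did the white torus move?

2.1

The white torus was near (1.8, 2.9) before and (2.2, 5.0) after, so it travelled √(0.4² + 2.1²) ≈ 2.1 units.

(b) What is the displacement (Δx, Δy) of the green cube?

(1.0, 0.6)

The green cube was at about (2.5, 4.7) and moved to about (3.5, 5.3).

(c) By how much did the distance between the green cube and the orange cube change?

+2.0

The distance was about 4.8 in the first image and 6.8 in the second, so they moved 2.0 units further apart.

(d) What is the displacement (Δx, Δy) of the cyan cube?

(-2.5, -1.3)

From the two frames, the cyan cube sits at roughly (7.5, 2.8) before and (5.0, 1.5) after.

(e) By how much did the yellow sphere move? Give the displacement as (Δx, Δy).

(-3.0, -1.2)

The yellow sphere started near (11.3, 3.3) and ended near (8.3, 2.1).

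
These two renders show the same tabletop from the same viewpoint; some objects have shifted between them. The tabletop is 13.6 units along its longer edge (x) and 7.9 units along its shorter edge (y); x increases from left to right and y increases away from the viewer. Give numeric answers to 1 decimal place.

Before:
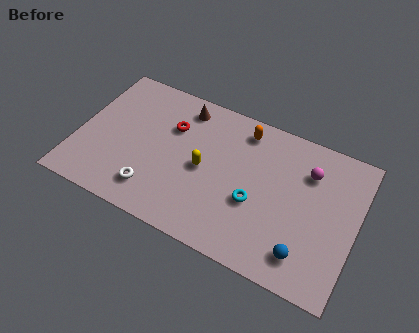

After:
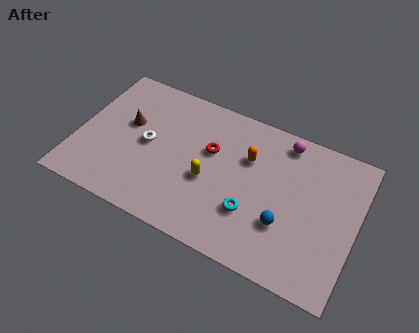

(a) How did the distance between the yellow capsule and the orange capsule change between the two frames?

-0.7

They were about 3.3 units apart before and 2.6 after — 0.7 units closer together.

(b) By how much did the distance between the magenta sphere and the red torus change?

-2.8

The distance was about 6.7 in the first image and 3.9 in the second, so they moved 2.8 units closer together.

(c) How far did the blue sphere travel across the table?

1.6

From (11.4, 1.5) to (10.3, 2.6), the blue sphere covered √(1.1² + 1.1²) ≈ 1.6 units.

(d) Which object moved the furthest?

the brown cone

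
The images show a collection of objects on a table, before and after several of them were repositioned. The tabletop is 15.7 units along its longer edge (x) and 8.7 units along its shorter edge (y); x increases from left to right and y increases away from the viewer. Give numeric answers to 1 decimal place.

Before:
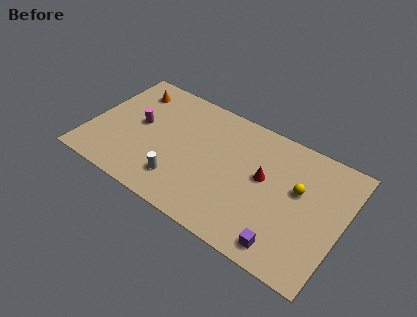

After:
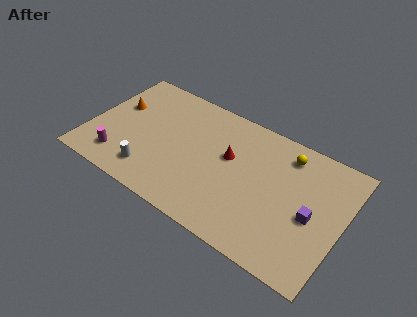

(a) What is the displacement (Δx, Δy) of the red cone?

(-2.2, 0.3)

The red cone started near (10.8, 4.9) and ended near (8.6, 5.2).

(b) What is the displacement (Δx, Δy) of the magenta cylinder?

(-0.7, -3.0)

The magenta cylinder was at about (2.9, 4.7) and moved to about (2.2, 1.7).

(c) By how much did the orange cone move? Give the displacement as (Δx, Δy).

(-0.6, -1.6)

From the two frames, the orange cone sits at roughly (2.0, 7.0) before and (1.4, 5.4) after.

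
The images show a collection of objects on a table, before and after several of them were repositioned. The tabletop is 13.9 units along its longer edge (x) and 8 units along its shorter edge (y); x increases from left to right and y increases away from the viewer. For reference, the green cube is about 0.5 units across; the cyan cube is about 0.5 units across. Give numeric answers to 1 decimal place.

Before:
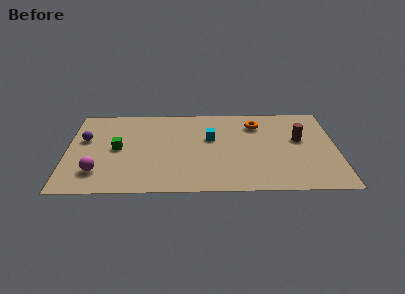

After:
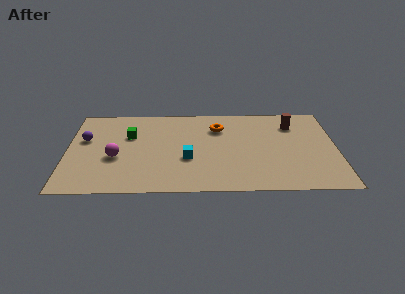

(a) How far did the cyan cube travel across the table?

2.2

The cyan cube was near (7.4, 4.9) before and (6.2, 3.0) after, so it travelled √(1.2² + 1.9²) ≈ 2.2 units.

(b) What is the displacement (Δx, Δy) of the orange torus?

(-2.0, -0.3)

The orange torus started near (9.8, 6.2) and ended near (7.8, 5.9).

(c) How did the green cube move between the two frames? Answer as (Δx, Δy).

(0.6, 1.2)

The green cube was at about (2.6, 4.0) and moved to about (3.2, 5.2).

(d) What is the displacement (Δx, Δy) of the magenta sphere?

(0.9, 1.3)

From the two frames, the magenta sphere sits at roughly (1.6, 1.9) before and (2.5, 3.2) after.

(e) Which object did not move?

the purple sphere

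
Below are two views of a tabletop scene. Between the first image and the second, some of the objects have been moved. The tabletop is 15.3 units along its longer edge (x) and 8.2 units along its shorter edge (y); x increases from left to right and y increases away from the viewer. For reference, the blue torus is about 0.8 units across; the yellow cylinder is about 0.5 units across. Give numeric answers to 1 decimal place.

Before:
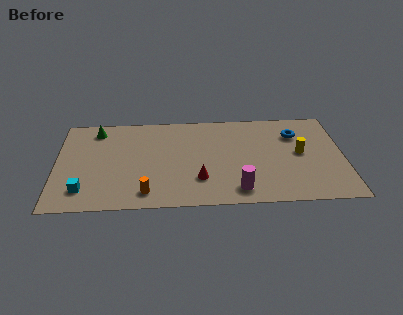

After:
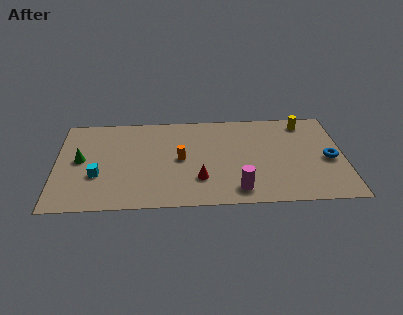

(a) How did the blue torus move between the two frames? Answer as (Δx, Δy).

(1.7, -2.3)

From the two frames, the blue torus sits at roughly (12.8, 6.0) before and (14.5, 3.7) after.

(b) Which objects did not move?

the red cone and the magenta cylinder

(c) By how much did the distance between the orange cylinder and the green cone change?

-0.9

They were about 6.2 units apart before and 5.3 after — 0.9 units closer together.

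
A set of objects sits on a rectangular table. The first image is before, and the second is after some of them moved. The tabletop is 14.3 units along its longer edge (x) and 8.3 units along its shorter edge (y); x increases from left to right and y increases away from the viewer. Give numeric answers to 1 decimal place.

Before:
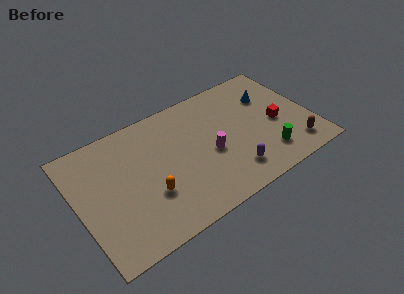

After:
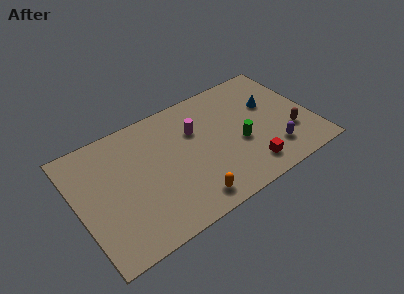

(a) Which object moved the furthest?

the red cube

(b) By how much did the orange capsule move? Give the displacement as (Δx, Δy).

(2.2, -1.6)

The orange capsule was at about (4.1, 2.8) and moved to about (6.3, 1.2).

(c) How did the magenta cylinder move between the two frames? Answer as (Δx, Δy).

(-0.6, 2.0)

From the two frames, the magenta cylinder sits at roughly (8.0, 3.6) before and (7.4, 5.6) after.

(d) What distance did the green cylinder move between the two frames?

2.1

The green cylinder moved from about (11.2, 1.8) to (9.8, 3.4), a distance of √(1.4² + 1.6²) ≈ 2.1.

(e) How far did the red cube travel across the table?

3.1

The red cube was near (12.2, 3.7) before and (10.0, 1.5) after, so it travelled √(2.2² + 2.2²) ≈ 3.1 units.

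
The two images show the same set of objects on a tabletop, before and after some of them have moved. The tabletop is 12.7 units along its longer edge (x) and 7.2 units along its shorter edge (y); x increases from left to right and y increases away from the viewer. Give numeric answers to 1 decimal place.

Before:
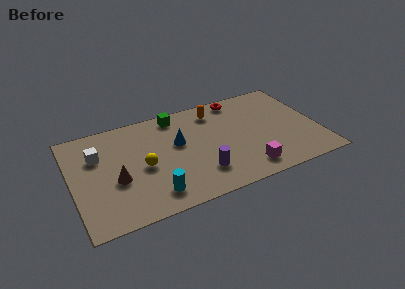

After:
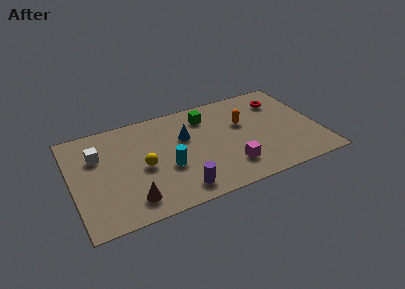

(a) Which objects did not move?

the white cube and the yellow sphere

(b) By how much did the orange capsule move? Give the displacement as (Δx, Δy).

(1.3, -1.4)

The orange capsule started near (7.6, 5.9) and ended near (8.9, 4.5).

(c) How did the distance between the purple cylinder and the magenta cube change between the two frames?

+0.4

Before: roughly 2.4 units apart; after: 2.8. That's 0.4 units further apart.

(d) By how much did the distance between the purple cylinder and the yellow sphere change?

-0.5

Before: roughly 3.2 units apart; after: 2.7. That's 0.5 units closer together.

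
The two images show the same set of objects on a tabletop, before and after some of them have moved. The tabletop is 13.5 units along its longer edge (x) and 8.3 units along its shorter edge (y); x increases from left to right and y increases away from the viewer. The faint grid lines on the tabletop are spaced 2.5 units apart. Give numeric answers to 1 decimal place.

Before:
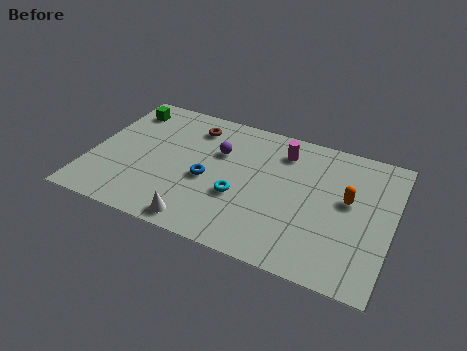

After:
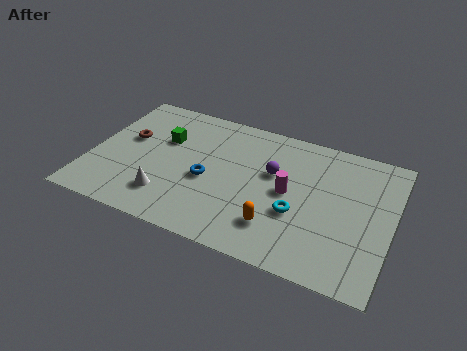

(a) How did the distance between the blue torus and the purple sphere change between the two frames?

+1.3

They were about 1.9 units apart before and 3.2 after — 1.3 units further apart.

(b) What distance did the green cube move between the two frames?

2.4

From (1.1, 6.8) to (3.1, 5.4), the green cube covered √(2.0² + 1.4²) ≈ 2.4 units.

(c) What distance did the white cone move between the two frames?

1.9

The white cone moved from about (5.3, 0.9) to (3.7, 1.9), a distance of √(1.6² + 1.0²) ≈ 1.9.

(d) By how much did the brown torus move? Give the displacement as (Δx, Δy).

(-2.8, -1.8)

The brown torus started near (4.3, 6.7) and ended near (1.5, 4.9).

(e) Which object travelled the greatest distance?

the orange capsule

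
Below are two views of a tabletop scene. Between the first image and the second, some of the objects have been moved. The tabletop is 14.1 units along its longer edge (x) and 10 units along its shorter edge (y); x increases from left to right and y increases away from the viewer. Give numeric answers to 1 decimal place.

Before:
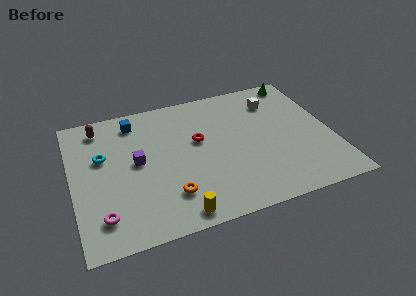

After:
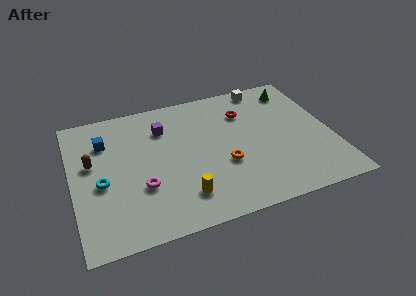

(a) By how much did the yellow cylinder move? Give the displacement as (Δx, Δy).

(0.4, 1.1)

From the two frames, the yellow cylinder sits at roughly (5.3, 1.0) before and (5.7, 2.1) after.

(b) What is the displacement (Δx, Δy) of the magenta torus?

(2.2, 1.4)

From the two frames, the magenta torus sits at roughly (1.4, 2.0) before and (3.6, 3.4) after.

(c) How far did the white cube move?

1.4

From (11.3, 7.7) to (10.9, 9.0), the white cube covered √(0.4² + 1.3²) ≈ 1.4 units.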